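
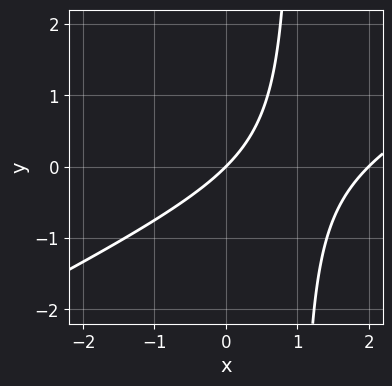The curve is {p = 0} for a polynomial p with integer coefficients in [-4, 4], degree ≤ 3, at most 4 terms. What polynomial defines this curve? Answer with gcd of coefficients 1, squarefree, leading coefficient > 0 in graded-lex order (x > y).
The degree is 2 — no degree-1 curve has this shape.
From the axis intercepts and sections: among the integer gridlines, it crosses the x-axis at x ∈ {0, 2}; one y-axis crossing is at y = 0.
Matching integer coefficients to the picture gives p.

x^2 - 2*x*y - 2*x + 2*y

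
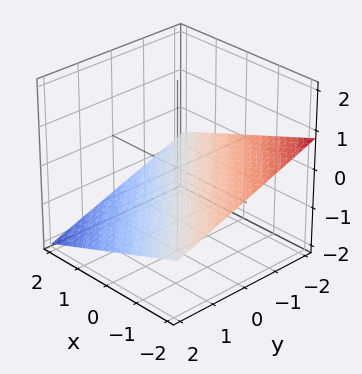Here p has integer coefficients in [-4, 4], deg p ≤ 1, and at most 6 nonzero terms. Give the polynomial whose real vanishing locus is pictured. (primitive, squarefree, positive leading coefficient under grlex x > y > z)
x + y + 3*z + 2

deg p = 1. The surface is flat (a plane).
Observable constraints: one y-axis crossing is at y = -2; it meets the x-axis at x = -2 (among the integer gridlines).
The integer polynomial consistent with all of this is the stated p.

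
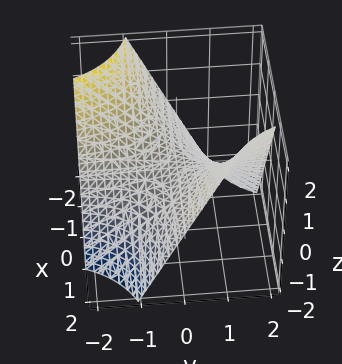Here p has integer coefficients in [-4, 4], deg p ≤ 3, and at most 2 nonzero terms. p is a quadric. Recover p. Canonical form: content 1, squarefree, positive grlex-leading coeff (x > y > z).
x*y - z

(a) The degree is 2 — a saddle surface; a quadric.
(b) Observable constraints: every point of the y-axis in the box is on the surface; the visible x-axis segment lies entirely on the surface.
(c) Assembling these constraints gives the stated polynomial.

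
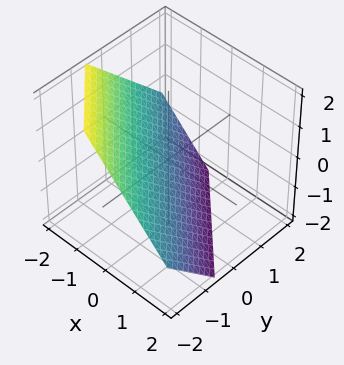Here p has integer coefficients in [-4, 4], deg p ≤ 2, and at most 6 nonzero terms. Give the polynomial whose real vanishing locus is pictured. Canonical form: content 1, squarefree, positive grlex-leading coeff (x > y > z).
3*x + 3*y + 3*z + 2

Degree: the surface is flat (a plane), so deg p = 1.
The integer polynomial consistent with all of this is the stated p.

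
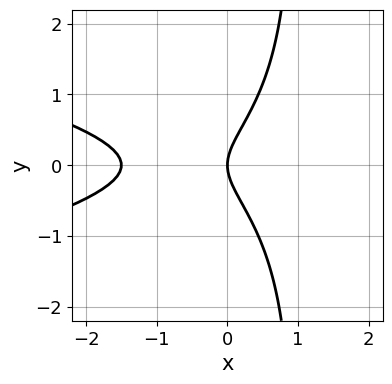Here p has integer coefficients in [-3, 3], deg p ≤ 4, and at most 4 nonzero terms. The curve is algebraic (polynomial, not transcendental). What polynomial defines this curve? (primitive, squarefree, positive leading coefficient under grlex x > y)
3*x*y^2 + 2*x^2 - 3*y^2 + 3*x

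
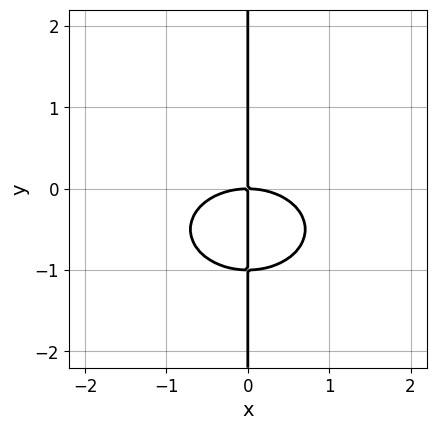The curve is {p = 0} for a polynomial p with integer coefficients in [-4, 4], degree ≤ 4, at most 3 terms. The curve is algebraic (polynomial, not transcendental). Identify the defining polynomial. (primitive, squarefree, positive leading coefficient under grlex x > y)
(a) deg p = 3. The shape is more complex than any degree-2 curve.
(b) Against the integer gridlines: the visible y-axis segment lies entirely on the curve; it crosses the x-axis at the gridline x = 0.
(c) Assembling these constraints gives the stated polynomial.

x^3 + 2*x*y^2 + 2*x*y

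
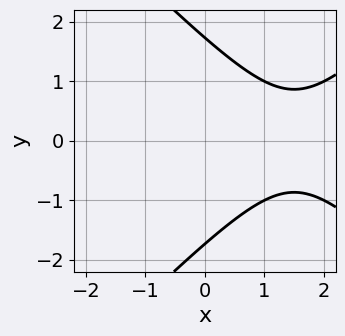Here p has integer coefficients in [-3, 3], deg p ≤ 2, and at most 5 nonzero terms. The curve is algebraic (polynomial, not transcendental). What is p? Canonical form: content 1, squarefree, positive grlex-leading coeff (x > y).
1. Degree: a generic line meets the curve in up to 2 points, so deg p = 2.
2. Symmetries: it's symmetric under y → −y, forcing even powers of y.
3. From the axis intercepts and sections: no x-intercept at any integer in the box.
4. Solving for integer coefficients yields p as stated.

x^2 - y^2 - 3*x + 3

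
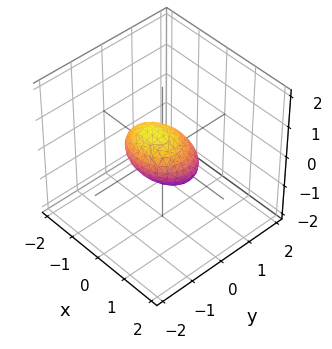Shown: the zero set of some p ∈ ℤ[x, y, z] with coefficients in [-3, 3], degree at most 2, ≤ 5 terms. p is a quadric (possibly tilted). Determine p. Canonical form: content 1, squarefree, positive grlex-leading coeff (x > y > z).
2*x^2 + 3*y^2 + 2*y*z + 3*z^2 - 2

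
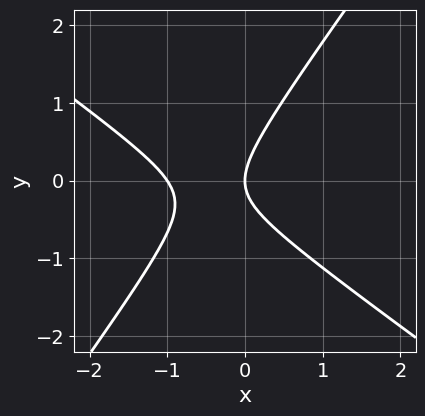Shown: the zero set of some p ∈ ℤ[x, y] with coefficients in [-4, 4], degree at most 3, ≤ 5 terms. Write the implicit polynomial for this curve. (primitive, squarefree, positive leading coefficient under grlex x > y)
3*x^2 + 2*x*y - 3*y^2 + 3*x

First, degree: a generic line meets the curve in up to 2 points, so deg p = 2.
Then, from the axis intercepts and sections: among the integer gridlines, it crosses the x-axis at x ∈ {-1, 0}; it crosses the y-axis at the gridline y = 0.
Finally, matching integer coefficients to the picture gives p.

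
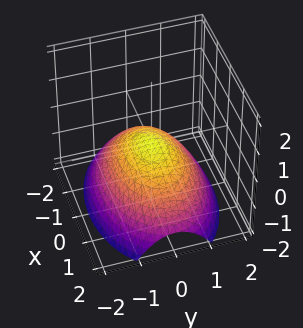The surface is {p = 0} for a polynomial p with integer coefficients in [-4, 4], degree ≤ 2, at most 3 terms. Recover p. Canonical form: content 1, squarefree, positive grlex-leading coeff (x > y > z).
x^2 + 2*y^2 + 3*z

1. Degree: a paraboloid; a quadric, so deg p = 2.
2. Symmetries: it's symmetric under y → −y, forcing even powers of y; it's symmetric under x → −x, forcing even powers of x.
3. Against the integer gridlines: it crosses the y-axis at the gridline y = 0; it meets the x-axis at x = 0 (among the integer gridlines); one z-axis crossing is at z = 0.
4. Together with the visible shape, these determine p as stated.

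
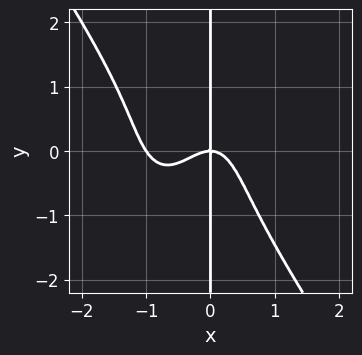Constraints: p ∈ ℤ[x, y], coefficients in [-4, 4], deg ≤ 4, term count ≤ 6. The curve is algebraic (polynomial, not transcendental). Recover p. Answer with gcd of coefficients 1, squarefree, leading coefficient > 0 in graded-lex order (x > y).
1. Degree: no degree-3 curve has this shape, so deg p = 4.
2. Reading off the gridlines: the x-axis gridline crossings are at x ∈ {-1, 0}; the visible y-axis segment lies entirely on the curve.
3. Solving for integer coefficients yields p as stated.

3*x^4 + x*y^3 + 3*x^3 + 2*x*y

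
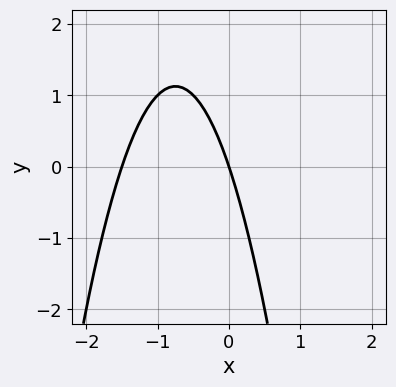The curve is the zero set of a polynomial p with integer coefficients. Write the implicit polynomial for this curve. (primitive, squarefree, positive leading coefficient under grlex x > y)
2*x^2 + 3*x + y

(a) The degree is 2 — no degree-1 curve has this shape.
(b) From the visible intercepts: it crosses the y-axis at the gridline y = 0; it meets the x-axis at x = 0 (among the integer gridlines).
(c) Fitting integer coefficients to these (and the overall shape) gives p.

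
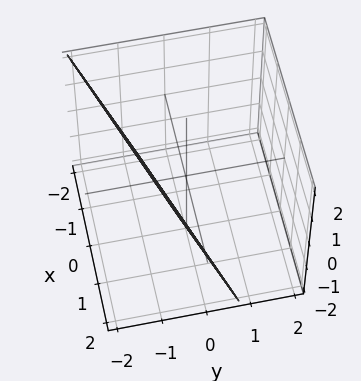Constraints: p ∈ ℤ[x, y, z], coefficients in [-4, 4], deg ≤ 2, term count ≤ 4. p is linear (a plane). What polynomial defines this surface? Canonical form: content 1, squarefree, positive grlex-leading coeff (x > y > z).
deg p = 1. The surface is flat (a plane).
From the axis intercepts and sections: it crosses the x-axis at the gridline x = 2; it crosses the z-axis at the gridline z = -2.
Putting this together gives p.

x - 3*y - z - 2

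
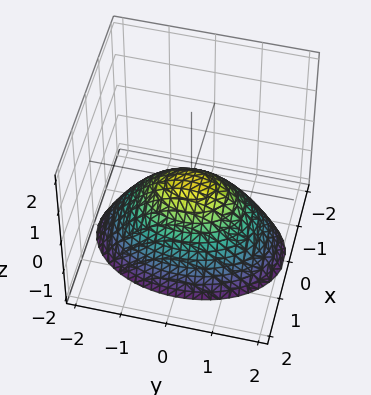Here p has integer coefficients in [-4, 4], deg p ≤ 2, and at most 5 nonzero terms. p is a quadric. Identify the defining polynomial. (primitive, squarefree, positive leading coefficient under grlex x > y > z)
2*x^2 + y^2 + 2*z

The degree is 2 — a single bowl opening along one axis; a quadric.
Symmetries: the x ↦ −x reflection is a symmetry, so x appears only in even powers; mirror symmetry y ↦ −y ⇒ only even powers of y.
Checking where it meets the axes: it meets the y-axis at y = 0 (among the integer gridlines); it crosses the x-axis at the gridline x = 0.
Putting this together gives p.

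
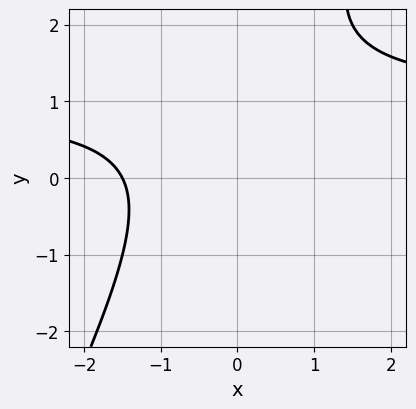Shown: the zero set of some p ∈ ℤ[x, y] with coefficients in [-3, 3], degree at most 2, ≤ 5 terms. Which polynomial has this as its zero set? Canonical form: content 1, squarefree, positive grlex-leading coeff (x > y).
2*x*y - y^2 - 2*x + 2*y - 3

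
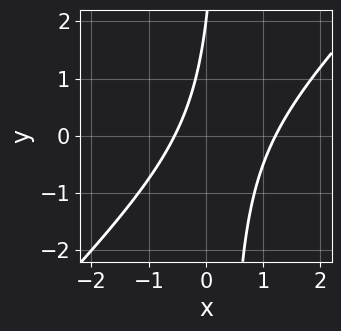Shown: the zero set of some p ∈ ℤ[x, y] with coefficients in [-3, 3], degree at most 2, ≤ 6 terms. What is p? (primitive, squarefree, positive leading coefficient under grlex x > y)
3*x^2 - 3*x*y - 2*x + y - 2

1. deg p = 2. A generic line meets the curve in up to 2 points.
2. Against the integer gridlines: it crosses the y-axis at the gridline y = 2.
3. Matching integer coefficients to the picture gives p.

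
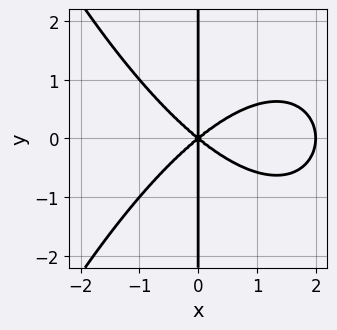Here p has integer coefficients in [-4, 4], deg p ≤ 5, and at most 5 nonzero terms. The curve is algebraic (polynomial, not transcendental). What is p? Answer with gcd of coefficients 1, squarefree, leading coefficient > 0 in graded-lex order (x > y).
x^4 - 2*x^3 + 3*x*y^2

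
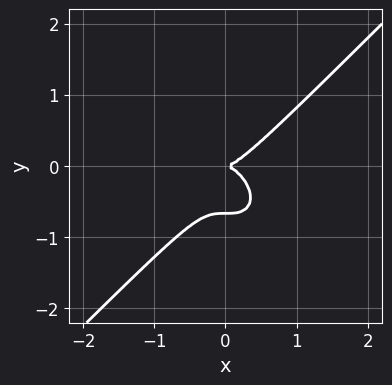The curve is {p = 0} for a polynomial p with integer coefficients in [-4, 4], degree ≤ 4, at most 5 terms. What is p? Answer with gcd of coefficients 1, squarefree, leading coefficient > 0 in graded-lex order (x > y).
1. Degree: a generic line meets the curve in up to 3 points, so deg p = 3.
2. Reading off the gridlines: one x-axis crossing is at x = 0; it meets the y-axis at y = 0 (among the integer gridlines).
3. Assembling these constraints gives the stated polynomial.

3*x^3 - 3*y^3 - 2*y^2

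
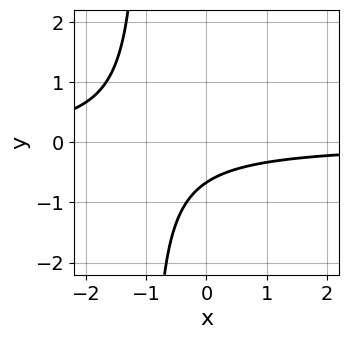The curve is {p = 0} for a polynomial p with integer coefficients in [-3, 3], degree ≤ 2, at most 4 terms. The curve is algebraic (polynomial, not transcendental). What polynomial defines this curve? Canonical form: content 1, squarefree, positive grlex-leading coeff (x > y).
3*x*y + 3*y + 2

The degree is 2 — the shape is more complex than any degree-1 curve.
Reading off the gridlines: the curve avoids every integer x-axis point in the box.
These observations pin down the coefficients.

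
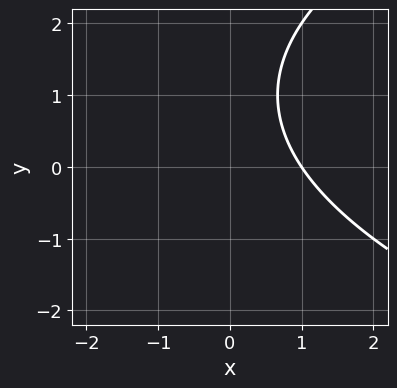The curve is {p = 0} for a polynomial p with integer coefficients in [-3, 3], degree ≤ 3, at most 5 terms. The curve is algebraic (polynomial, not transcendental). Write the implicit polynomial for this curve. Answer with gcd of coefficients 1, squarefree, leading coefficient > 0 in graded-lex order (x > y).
deg p = 2.
From the axis intercepts and sections: no y-intercept at any integer in the box; one x-axis crossing is at x = 1.
The integer polynomial consistent with all of this is the stated p.

y^2 - 3*x - 2*y + 3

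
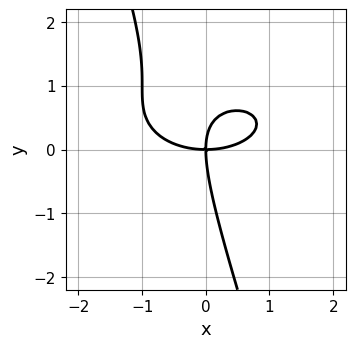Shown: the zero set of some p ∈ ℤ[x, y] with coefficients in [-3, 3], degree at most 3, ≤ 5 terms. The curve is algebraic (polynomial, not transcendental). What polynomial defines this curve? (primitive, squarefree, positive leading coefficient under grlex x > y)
(a) deg p = 3. A generic line meets the curve in up to 3 points.
(b) Against the integer gridlines: one y-axis crossing is at y = 0; it meets the x-axis at x = 0 (among the integer gridlines).
(c) Assembling these constraints gives the stated polynomial.

x^3 + 3*x*y^2 + y^3 - 3*x*y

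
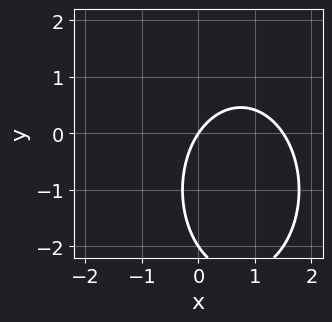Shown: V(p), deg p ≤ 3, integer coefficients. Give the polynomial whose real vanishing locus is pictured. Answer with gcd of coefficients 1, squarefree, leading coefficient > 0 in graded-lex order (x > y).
2*x^2 + y^2 - 3*x + 2*y

The degree is 2 — a generic line meets the curve in up to 2 points.
Observable constraints: among the integer gridlines, it crosses the y-axis at y ∈ {-2, 0}; one x-axis crossing is at x = 0.
Together with the visible shape, these determine p as stated.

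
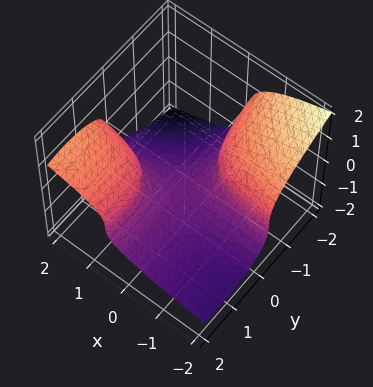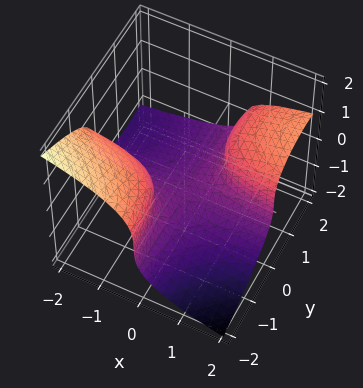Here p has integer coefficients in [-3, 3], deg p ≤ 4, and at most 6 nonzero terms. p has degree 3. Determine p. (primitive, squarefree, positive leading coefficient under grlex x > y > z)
x*y^2 + 3*z^3 - 3*x*y + 1

First, deg p = 3. A generic line meets the surface in up to 3 points.
Then, observable constraints: no x-intercept at any integer in the box; it misses every integer gridline on the y-axis.
Finally, matching integer coefficients to the picture gives p.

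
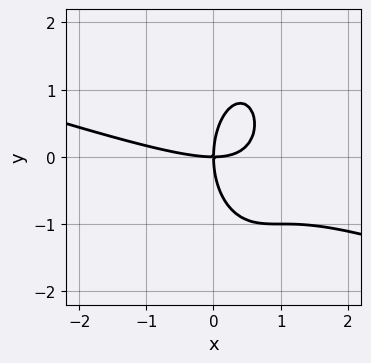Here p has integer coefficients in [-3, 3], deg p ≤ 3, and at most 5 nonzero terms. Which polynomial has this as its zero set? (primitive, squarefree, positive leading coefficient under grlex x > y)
x^3 + 3*x^2*y + y^3 - 3*x*y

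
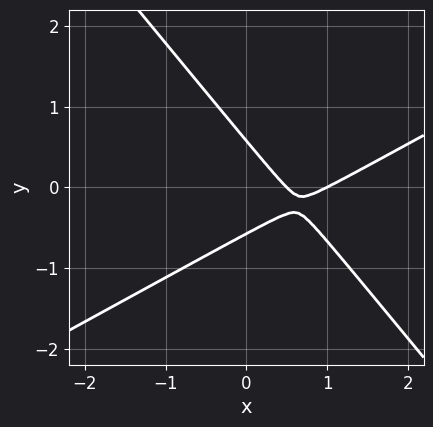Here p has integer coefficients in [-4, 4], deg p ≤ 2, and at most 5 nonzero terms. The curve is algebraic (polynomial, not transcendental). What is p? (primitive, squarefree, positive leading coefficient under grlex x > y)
First, the degree is 2 — a generic line meets the curve in up to 2 points.
Then, from the visible intercepts: one x-axis crossing is at x = 1.
Finally, fitting integer coefficients to these (and the overall shape) gives p.

2*x^2 - 2*x*y - 3*y^2 - 3*x + 1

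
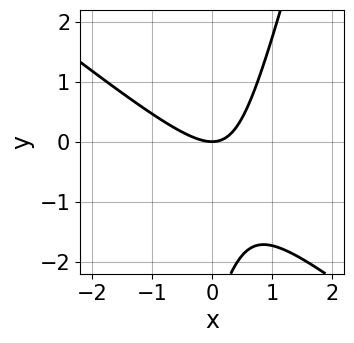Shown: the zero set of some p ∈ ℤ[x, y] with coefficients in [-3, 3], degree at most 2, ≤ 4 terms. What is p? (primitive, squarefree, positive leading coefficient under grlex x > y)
First, deg p = 2. The shape is more complex than any degree-1 curve.
Then, observable constraints: it meets the x-axis at x = 0 (among the integer gridlines); it crosses the y-axis at the gridline y = 0.
Finally, these observations pin down the coefficients.

3*x^2 + 3*x*y - y^2 - 3*y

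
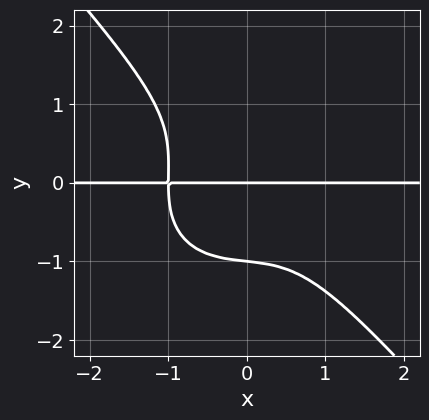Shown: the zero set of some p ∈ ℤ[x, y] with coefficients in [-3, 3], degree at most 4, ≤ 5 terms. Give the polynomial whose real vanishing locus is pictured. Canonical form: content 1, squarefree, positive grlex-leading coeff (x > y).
First, deg p = 4.
Then, from the axis intercepts and sections: the y-axis gridline crossings are at y ∈ {-1, 0}; every point of the x-axis in the box is on the curve.
Finally, fitting integer coefficients to these (and the overall shape) gives p.

3*x^3*y + x*y^3 + 3*y^4 + 3*y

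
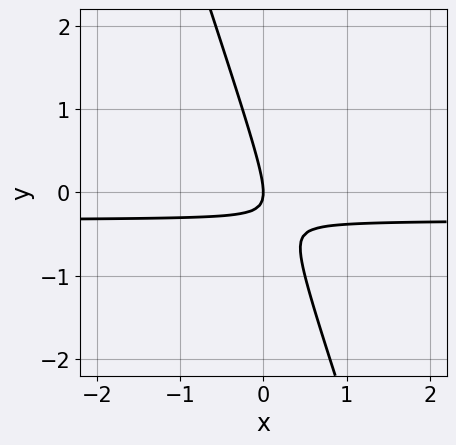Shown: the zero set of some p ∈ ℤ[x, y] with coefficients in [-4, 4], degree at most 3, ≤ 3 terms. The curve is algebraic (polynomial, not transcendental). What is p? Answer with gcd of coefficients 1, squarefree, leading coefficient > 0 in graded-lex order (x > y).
1. Degree: a generic line meets the curve in up to 2 points, so deg p = 2.
2. From the axis intercepts and sections: it crosses the y-axis at the gridline y = 0; it crosses the x-axis at the gridline x = 0.
3. Putting this together gives p.

3*x*y + y^2 + x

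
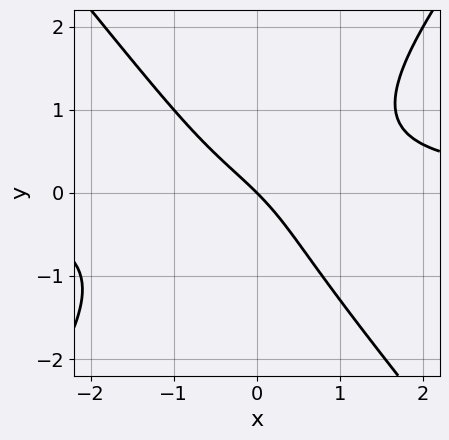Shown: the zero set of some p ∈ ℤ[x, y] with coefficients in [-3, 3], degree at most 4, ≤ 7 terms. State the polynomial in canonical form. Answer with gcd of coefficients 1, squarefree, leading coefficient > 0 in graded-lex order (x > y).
3*x^2*y - 2*y^3 + x*y - 3*x - 3*y

deg p = 3.
From the visible intercepts: it crosses the y-axis at the gridline y = 0; it crosses the x-axis at the gridline x = 0.
Together with the visible shape, these determine p as stated.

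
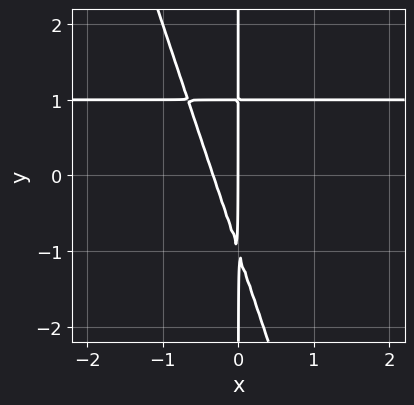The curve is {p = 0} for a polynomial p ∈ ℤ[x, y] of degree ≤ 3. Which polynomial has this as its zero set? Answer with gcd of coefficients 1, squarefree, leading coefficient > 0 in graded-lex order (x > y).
3*x^2*y + x*y^2 - 3*x^2 - x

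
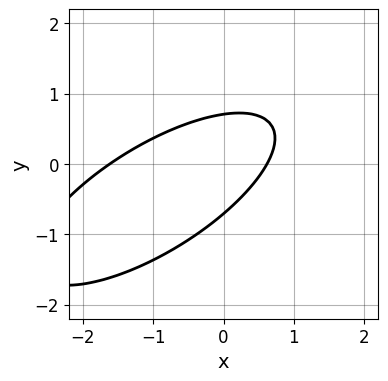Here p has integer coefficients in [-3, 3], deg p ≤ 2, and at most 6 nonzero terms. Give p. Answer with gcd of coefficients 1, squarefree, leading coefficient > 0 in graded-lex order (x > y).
First, degree: the shape is more complex than any degree-1 curve, so deg p = 2.
Finally, solving for integer coefficients yields p as stated.

x^2 - 2*x*y + 2*y^2 + x - 1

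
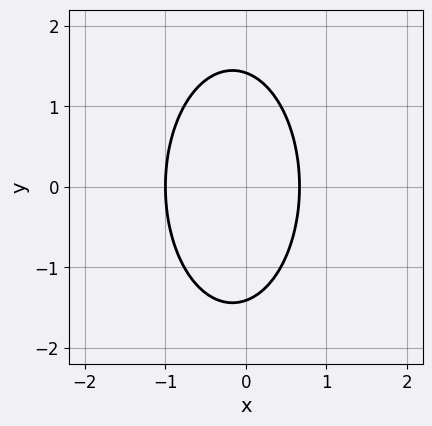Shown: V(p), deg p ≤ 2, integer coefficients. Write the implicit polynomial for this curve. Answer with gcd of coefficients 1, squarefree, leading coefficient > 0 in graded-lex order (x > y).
3*x^2 + y^2 + x - 2

The degree is 2 — the shape is more complex than any degree-1 curve.
Symmetries: it's symmetric under y → −y, forcing even powers of y.
From the visible intercepts: it meets the x-axis at x = -1 (among the integer gridlines).
Assembling these constraints gives the stated polynomial.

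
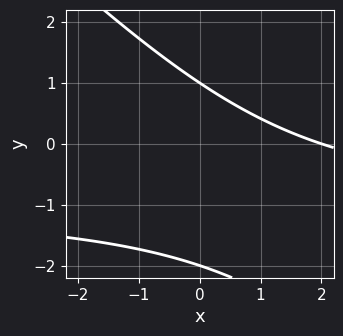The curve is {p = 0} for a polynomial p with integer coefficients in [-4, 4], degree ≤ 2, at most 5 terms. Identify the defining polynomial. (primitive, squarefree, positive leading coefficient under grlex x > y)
x*y + y^2 + x + y - 2

The degree is 2 — no degree-1 curve has this shape.
From the axis intercepts and sections: it meets the x-axis at x = 2 (among the integer gridlines); among the integer gridlines, it crosses the y-axis at y ∈ {-2, 1}.
The integer polynomial consistent with all of this is the stated p.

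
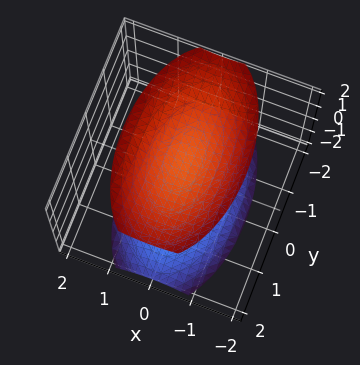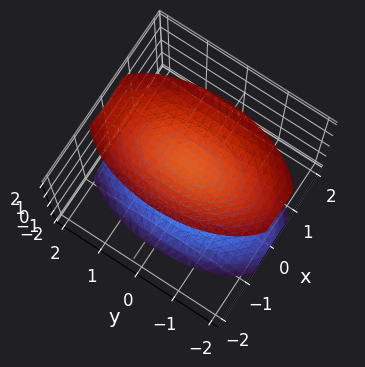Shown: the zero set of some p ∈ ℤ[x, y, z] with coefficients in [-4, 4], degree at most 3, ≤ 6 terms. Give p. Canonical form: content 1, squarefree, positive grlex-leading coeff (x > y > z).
3*x^2 + y^2 - 2*z^2 + 3

First, the picture has 2 separate pieces. Treating them together as one polynomial.
Then, deg p = 2. Two sheets facing apart; a quadric.
Next, symmetries: it's symmetric under z → −z, forcing even powers of z; it's symmetric under x → −x, forcing even powers of x; the y ↦ −y reflection is a symmetry, so y appears only in even powers.
Then, from the axis intercepts and sections: no x-intercept at any integer in the box; the surface avoids every integer y-axis point in the box.
Finally, matching integer coefficients to the picture gives p.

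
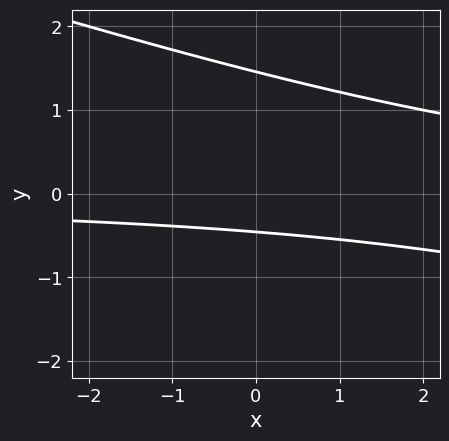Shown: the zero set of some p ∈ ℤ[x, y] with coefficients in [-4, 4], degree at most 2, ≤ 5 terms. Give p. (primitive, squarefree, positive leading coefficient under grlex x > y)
x*y + 3*y^2 - 3*y - 2

1. Degree: no degree-1 curve has this shape, so deg p = 2.
2. Observable constraints: no x-intercept at any integer in the box.
3. Matching integer coefficients to the picture gives p.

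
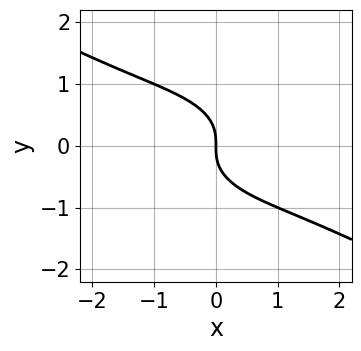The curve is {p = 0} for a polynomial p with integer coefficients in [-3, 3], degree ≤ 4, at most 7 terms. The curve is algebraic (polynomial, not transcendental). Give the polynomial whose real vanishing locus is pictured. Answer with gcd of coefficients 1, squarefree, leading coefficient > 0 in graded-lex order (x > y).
(a) Degree: no degree-2 curve has this shape, so deg p = 3.
(b) Reading off the gridlines: it crosses the y-axis at the gridline y = 0; it meets the x-axis at x = 0 (among the integer gridlines).
(c) Assembling these constraints gives the stated polynomial.

x^3 + 2*x^2*y + 2*x*y^2 + 3*y^3 + 2*x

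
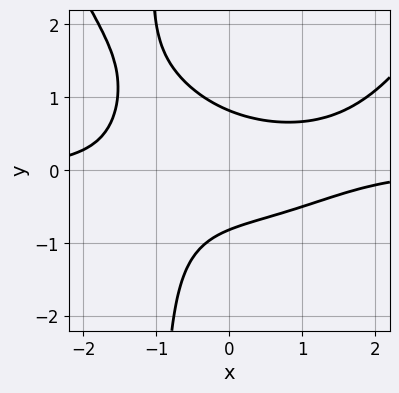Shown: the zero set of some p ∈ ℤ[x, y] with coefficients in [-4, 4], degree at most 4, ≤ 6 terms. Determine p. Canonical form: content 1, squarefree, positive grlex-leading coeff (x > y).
x^3*y - 3*x*y^2 - 3*y^2 + 2

1. deg p = 4. No degree-3 curve has this shape.
2. Reading off the gridlines: it misses every integer gridline on the x-axis.
3. The integer polynomial consistent with all of this is the stated p.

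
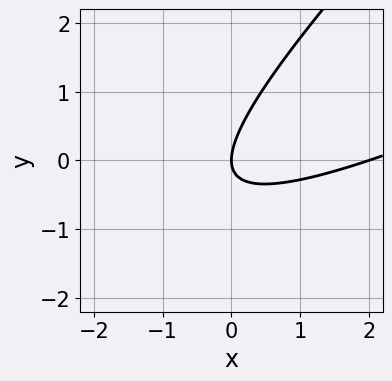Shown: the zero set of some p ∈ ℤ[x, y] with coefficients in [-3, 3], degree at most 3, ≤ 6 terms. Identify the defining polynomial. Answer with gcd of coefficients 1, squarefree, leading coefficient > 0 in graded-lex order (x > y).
x^2 - 3*x*y + 2*y^2 - 2*x

The degree is 2 — no degree-1 curve has this shape.
Observable constraints: the x-axis gridline crossings are at x ∈ {0, 2}; it crosses the y-axis at the gridline y = 0.
Fitting integer coefficients to these (and the overall shape) gives p.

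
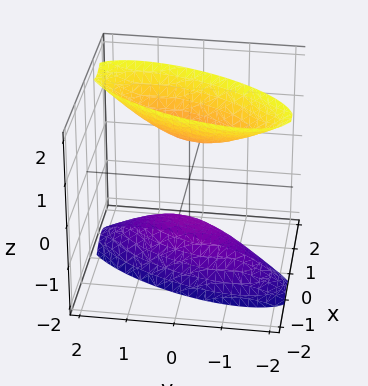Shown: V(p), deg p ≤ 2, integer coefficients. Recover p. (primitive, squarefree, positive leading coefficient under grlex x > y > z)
3*x^2 - 2*x*y + y^2 - z^2 + 1

(a) There are 2 components.
(b) The degree is 2 — no degree-1 surface has this shape.
(c) Against the integer gridlines: it misses every integer gridline on the x-axis; among the integer gridlines, it crosses the z-axis at z ∈ {-1, 1}; it misses every integer gridline on the y-axis.
(d) Solving for integer coefficients yields p as stated.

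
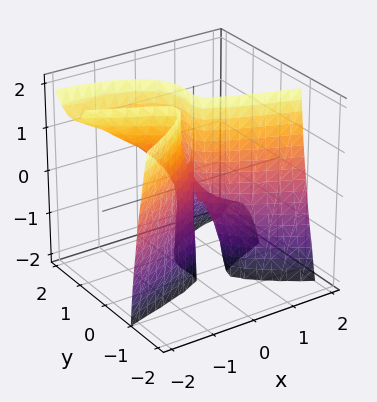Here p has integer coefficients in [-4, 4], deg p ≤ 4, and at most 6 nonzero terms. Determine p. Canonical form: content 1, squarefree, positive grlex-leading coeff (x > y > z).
Degree: the shape is more complex than any degree-2 surface, so deg p = 3.
From the axis intercepts and sections: one y-axis crossing is at y = 0; every point of the z-axis in the box is on the surface; it meets the x-axis at x = 0 (among the integer gridlines).
Solving for integer coefficients yields p as stated.

2*x*y*z + 3*y^3 + 2*x^2 + x*z - 2*y^2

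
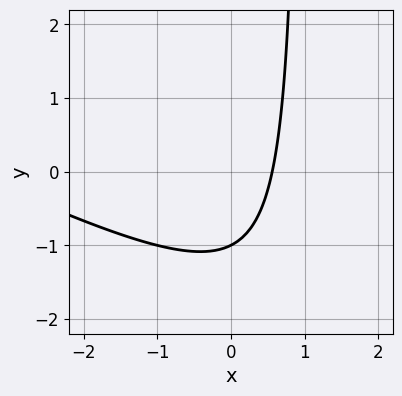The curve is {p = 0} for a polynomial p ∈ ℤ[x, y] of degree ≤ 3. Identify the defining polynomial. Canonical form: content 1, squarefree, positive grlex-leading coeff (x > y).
(a) deg p = 2.
(b) Against the integer gridlines: it crosses the y-axis at the gridline y = -1.
(c) Fitting integer coefficients to these (and the overall shape) gives p.

x^2 + 2*x*y + 3*x - 2*y - 2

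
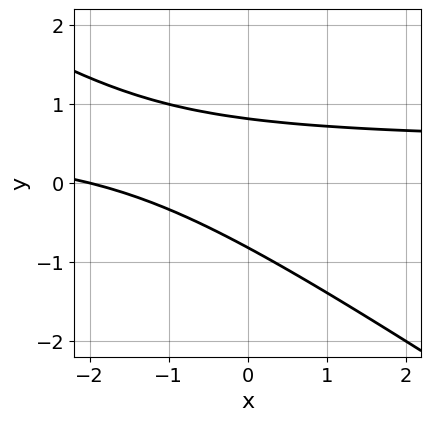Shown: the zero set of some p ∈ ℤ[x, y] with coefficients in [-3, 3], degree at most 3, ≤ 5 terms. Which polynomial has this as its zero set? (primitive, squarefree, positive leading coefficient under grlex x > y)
First, deg p = 2. The shape is more complex than any degree-1 curve.
Next, checking where it meets the axes: it crosses the x-axis at the gridline x = -2.
Finally, solving for integer coefficients yields p as stated.

2*x*y + 3*y^2 - x - 2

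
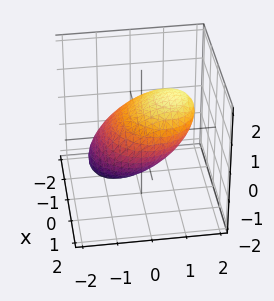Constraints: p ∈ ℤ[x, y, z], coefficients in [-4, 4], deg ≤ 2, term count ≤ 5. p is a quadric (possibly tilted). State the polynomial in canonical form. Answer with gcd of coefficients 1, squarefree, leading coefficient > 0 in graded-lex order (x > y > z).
2*x^2 + 2*y^2 - 3*y*z + 3*z^2 - 3

First, deg p = 2. A generic line meets the surface in up to 2 points.
Next, observable constraints: the z-axis gridline crossings are at z ∈ {-1, 1}.
Finally, assembling these constraints gives the stated polynomial.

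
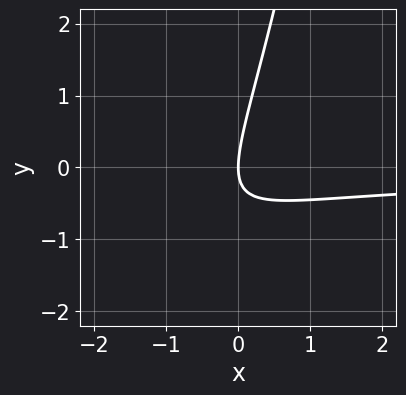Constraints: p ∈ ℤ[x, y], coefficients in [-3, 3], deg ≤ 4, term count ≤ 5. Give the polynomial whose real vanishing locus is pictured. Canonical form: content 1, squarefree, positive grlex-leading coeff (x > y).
x^2*y + 3*x*y - y^2 + 2*x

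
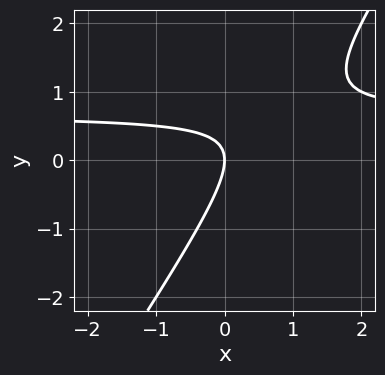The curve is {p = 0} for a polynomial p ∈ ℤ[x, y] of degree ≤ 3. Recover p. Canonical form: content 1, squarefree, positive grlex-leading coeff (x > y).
3*x*y - 2*y^2 - 2*x

deg p = 2. A generic line meets the curve in up to 2 points.
Against the integer gridlines: it crosses the y-axis at the gridline y = 0; it meets the x-axis at x = 0 (among the integer gridlines).
These observations pin down the coefficients.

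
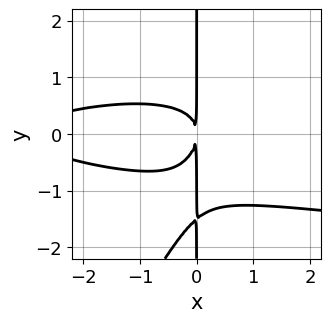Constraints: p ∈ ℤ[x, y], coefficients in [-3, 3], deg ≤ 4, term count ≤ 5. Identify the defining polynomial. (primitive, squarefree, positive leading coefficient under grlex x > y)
3*x^2*y^2 - 2*x*y^3 - x^3 - 3*x*y^2 - 3*x^2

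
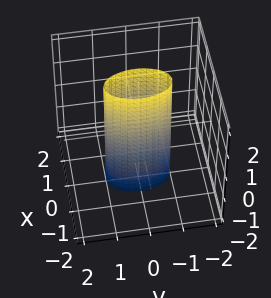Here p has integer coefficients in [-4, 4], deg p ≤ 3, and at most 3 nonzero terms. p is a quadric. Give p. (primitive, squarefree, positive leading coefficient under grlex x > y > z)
(a) The degree is 2 — a cylinder; a quadric.
(b) Symmetries: the y ↦ −y reflection is a symmetry, so y appears only in even powers; mirror symmetry x ↦ −x ⇒ only even powers of x; mirror symmetry z ↦ −z ⇒ only even powers of z.
(c) Reading off the gridlines: no z-intercept at any integer in the box; among the integer gridlines, it crosses the y-axis at y ∈ {-1, 1}.
(d) Assembling these constraints gives the stated polynomial.

3*x^2 + y^2 - 1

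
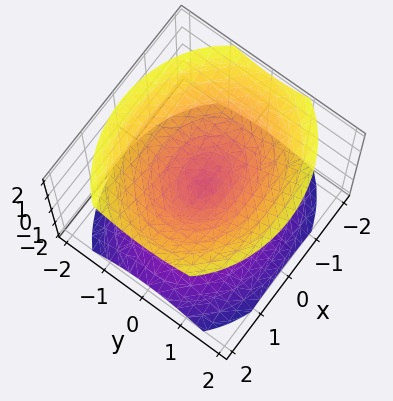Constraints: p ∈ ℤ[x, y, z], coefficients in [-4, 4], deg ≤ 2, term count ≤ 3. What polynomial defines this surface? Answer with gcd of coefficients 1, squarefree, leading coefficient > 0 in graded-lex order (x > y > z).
2*x^2 + 3*y^2 - 3*z^2

(a) There are 2 components. They look like related sheets of one shape, so recover p as a whole.
(b) The degree is 2 — a double cone through the origin; a quadric.
(c) Symmetries: mirror symmetry y ↦ −y ⇒ only even powers of y; it's symmetric under x → −x, forcing even powers of x; mirror symmetry z ↦ −z ⇒ only even powers of z.
(d) From the visible intercepts: one x-axis crossing is at x = 0; one z-axis crossing is at z = 0.
(e) Putting this together gives p.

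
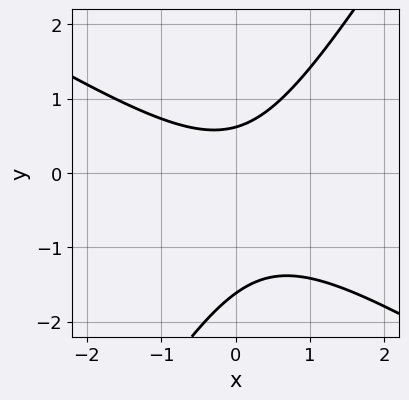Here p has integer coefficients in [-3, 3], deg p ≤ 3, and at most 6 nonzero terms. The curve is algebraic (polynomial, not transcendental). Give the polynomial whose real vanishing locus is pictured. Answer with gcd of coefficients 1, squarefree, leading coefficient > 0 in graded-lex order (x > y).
(a) The degree is 2 — no degree-1 curve has this shape.
(b) From the visible intercepts: the curve avoids every integer x-axis point in the box.
(c) The integer polynomial consistent with all of this is the stated p.

x^2 + x*y - y^2 - y + 1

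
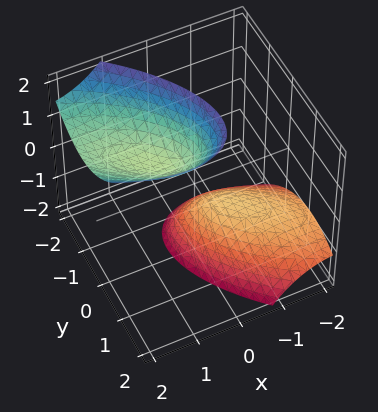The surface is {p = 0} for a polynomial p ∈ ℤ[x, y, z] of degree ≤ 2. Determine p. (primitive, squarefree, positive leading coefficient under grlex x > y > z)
1. There are 2 components.
2. The degree is 2 — a generic line meets the surface in up to 2 points.
3. Against the integer gridlines: the z-axis gridline crossings are at z ∈ {-1, 1}; no x-intercept at any integer in the box.
4. The integer polynomial consistent with all of this is the stated p.

2*x^2 + 3*x*y - 3*x*z + 3*y^2 - z^2 + 1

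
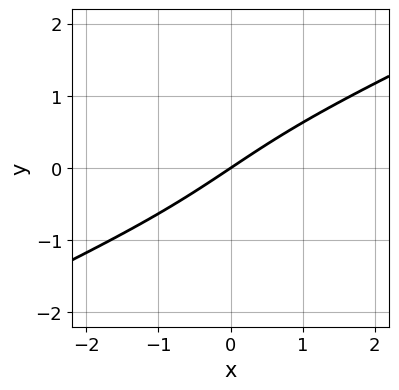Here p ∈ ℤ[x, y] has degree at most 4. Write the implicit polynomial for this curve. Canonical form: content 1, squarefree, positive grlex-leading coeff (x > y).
(a) Degree: the shape is more complex than any degree-2 curve, so deg p = 3.
(b) Against the integer gridlines: one x-axis crossing is at x = 0; one y-axis crossing is at y = 0.
(c) Fitting integer coefficients to these (and the overall shape) gives p.

x*y^2 - 2*y^3 + 2*x - 3*y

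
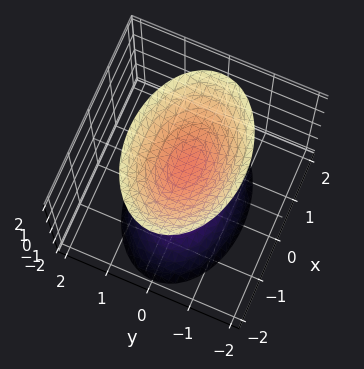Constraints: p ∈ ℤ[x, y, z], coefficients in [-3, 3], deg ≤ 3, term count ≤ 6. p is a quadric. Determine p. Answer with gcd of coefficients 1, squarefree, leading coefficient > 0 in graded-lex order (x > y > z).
I count 2 distinct pieces. They look like related sheets of one shape, so recover p as a whole.
The degree is 2 — two separate bowl-shaped sheets opening away from each other; a quadric.
Symmetries: it's symmetric under z → −z, forcing even powers of z; mirror symmetry y ↦ −y ⇒ only even powers of y; mirror symmetry x ↦ −x ⇒ only even powers of x.
Reading off the gridlines: the surface avoids every integer y-axis point in the box; no x-intercept at any integer in the box; among the integer gridlines, it crosses the z-axis at z ∈ {-1, 1}.
Assembling these constraints gives the stated polynomial.

x^2 + 2*y^2 - z^2 + 1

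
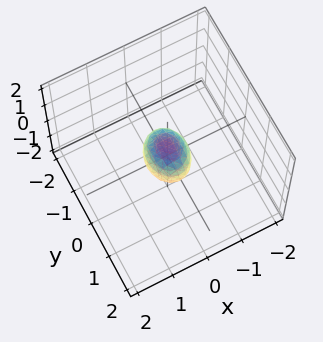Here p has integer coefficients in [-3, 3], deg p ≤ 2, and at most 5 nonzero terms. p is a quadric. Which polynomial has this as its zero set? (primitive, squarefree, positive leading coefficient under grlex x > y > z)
1. Degree: bounded and convex; a quadric, so deg p = 2.
2. Symmetries: mirror symmetry z ↦ −z ⇒ only even powers of z; the x ↦ −x reflection is a symmetry, so x appears only in even powers; it's symmetric under y → −y, forcing even powers of y.
3. Matching integer coefficients to the picture gives p.

3*x^2 + 2*y^2 + 2*z^2 - 1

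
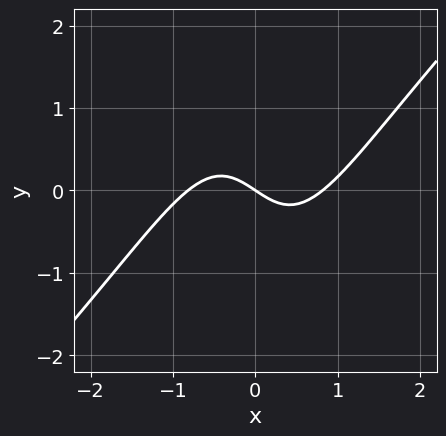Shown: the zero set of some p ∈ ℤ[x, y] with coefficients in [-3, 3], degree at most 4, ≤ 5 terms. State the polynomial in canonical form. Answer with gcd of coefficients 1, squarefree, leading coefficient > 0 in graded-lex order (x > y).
3*x^3 - 3*x^2*y - 2*x - 3*y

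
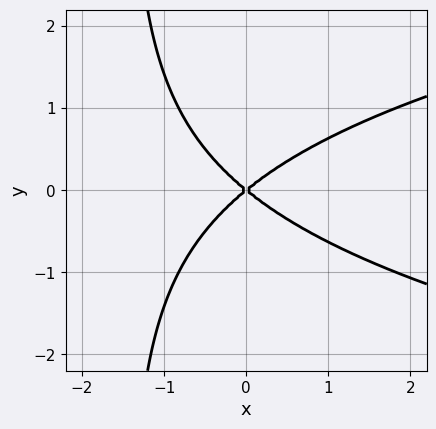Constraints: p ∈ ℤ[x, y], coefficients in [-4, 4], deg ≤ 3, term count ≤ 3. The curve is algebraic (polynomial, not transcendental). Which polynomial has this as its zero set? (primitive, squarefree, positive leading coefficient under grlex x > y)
2*x*y^2 - 2*x^2 + 3*y^2

First, the degree is 3 — the shape is more complex than any degree-2 curve.
Next, symmetries: the y ↦ −y reflection is a symmetry, so y appears only in even powers.
Then, from the axis intercepts and sections: it meets the x-axis at x = 0 (among the integer gridlines); it crosses the y-axis at the gridline y = 0.
Finally, assembling these constraints gives the stated polynomial.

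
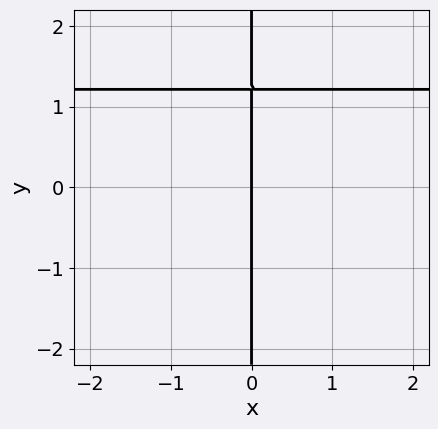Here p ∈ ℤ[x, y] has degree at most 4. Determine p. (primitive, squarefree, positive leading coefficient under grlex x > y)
First, the degree is 4 — a generic line meets the curve in up to 4 points.
Next, reading off the gridlines: one x-axis crossing is at x = 0; every point of the y-axis in the box is on the curve.
Finally, fitting integer coefficients to these (and the overall shape) gives p.

x*y^3 + x*y - 3*x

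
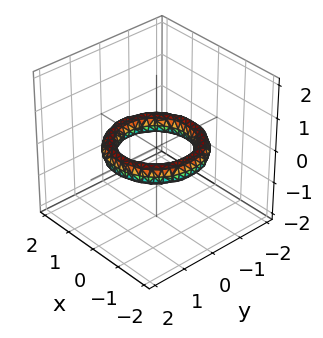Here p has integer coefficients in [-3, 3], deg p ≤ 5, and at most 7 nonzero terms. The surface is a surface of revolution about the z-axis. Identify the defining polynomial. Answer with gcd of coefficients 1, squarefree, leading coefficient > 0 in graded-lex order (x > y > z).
1. deg p = 4. No degree-3 surface has this shape.
2. By symmetry, the surface is invariant under rotation about z: p = q(x² + y², z).
3. Observable constraints: a circular section at z = 0 has radius exactly 1; it misses every integer gridline on the z-axis; among the integer gridlines, it crosses the x-axis at x ∈ {-1, 1}.
4. The integer polynomial consistent with all of this is the stated p. Check: (0, 1, 0) on the y-axis lies on the surface, and p(0, 1, 0) = 0. ✓

x^4 + 2*x^2*y^2 + y^4 - 3*x^2 - 3*y^2 + 3*z^2 + 2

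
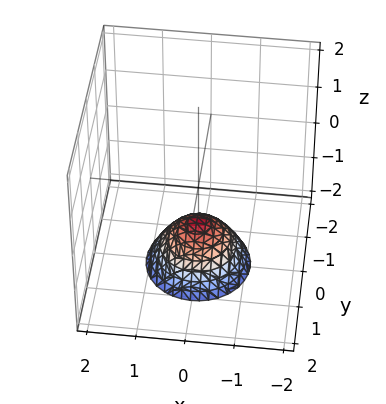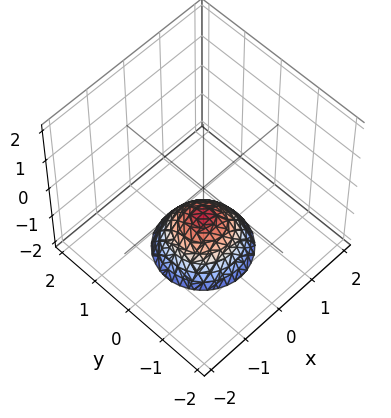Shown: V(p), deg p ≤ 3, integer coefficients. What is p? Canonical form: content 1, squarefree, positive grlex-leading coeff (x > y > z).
x^2 + y^2 + z + 1

(a) Degree: a generic line meets the surface in up to 2 points, so deg p = 2.
(b) By symmetry, the z-axis is an axis of rotation, so x and y enter only as x² + y².
(c) From the axis intercepts and sections: a circular section at z = -2 has radius exactly 1; no y-intercept at any integer in the box; it meets the z-axis at z = -1 (among the integer gridlines).
(d) These observations pin down the coefficients.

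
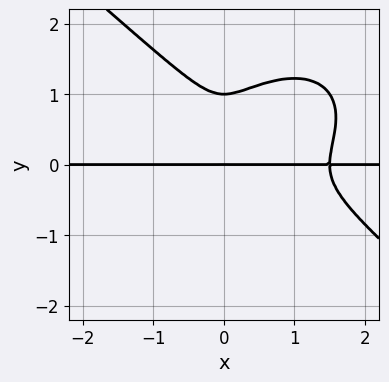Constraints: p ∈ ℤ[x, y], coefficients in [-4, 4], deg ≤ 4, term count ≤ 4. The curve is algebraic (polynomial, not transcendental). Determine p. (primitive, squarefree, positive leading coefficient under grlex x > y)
2*x^3*y + 3*y^4 - 3*x^2*y - 3*y^3

The degree is 4 — no degree-3 curve has this shape.
Checking where it meets the axes: the visible x-axis segment lies entirely on the curve; among the integer gridlines, it crosses the y-axis at y ∈ {0, 1}.
Solving for integer coefficients yields p as stated.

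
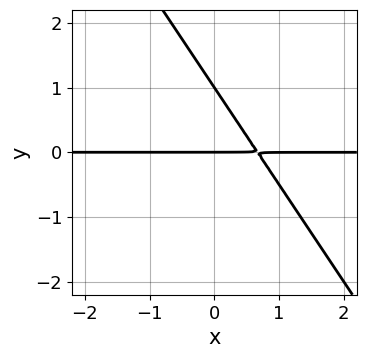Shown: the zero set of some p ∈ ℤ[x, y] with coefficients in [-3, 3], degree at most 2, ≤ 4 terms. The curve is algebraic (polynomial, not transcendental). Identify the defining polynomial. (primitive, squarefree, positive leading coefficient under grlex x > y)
3*x*y + 2*y^2 - 2*y

Degree: no degree-1 curve has this shape, so deg p = 2.
Observable constraints: every point of the x-axis in the box is on the curve; the y-axis gridline crossings are at y ∈ {0, 1}.
These observations pin down the coefficients.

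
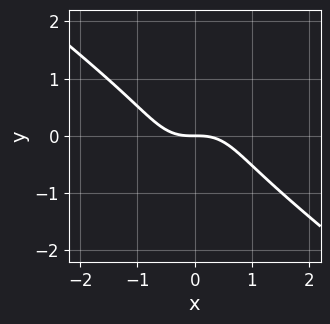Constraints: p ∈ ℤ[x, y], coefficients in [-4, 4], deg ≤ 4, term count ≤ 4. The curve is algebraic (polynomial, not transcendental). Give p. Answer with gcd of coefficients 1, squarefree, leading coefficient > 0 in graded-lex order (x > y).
First, degree: the shape is more complex than any degree-2 curve, so deg p = 3.
Next, observable constraints: it meets the x-axis at x = 0 (among the integer gridlines); it meets the y-axis at y = 0 (among the integer gridlines).
Finally, together with the visible shape, these determine p as stated.

3*x^3 + 2*x^2*y + 3*y^3 + 3*y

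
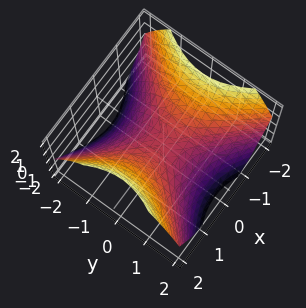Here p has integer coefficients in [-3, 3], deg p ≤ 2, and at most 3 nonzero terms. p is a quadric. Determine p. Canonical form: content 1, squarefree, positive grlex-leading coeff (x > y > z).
1. The degree is 2 — a hyperbolic paraboloid; a quadric.
2. Symmetries: it's symmetric under y → −y, forcing even powers of y; it's symmetric under x → −x, forcing even powers of x.
3. From the axis intercepts and sections: it meets the y-axis at y = 0 (among the integer gridlines); it meets the z-axis at z = 0 (among the integer gridlines).
4. These observations pin down the coefficients.

2*x^2 - 2*y^2 - 3*z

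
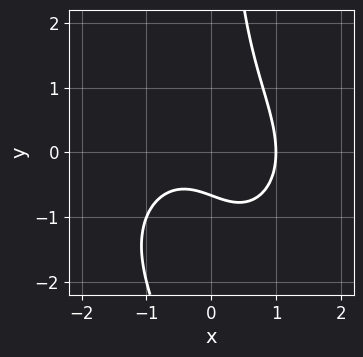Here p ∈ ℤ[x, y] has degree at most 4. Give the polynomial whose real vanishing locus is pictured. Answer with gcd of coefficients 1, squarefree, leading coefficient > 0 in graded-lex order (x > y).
2*x^3 + 2*x*y^2 + 3*x*y - 3*y - 2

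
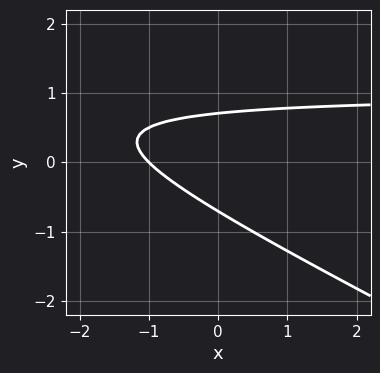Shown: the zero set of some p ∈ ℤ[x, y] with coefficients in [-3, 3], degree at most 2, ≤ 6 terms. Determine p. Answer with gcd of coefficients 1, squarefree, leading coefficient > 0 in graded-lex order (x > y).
First, deg p = 2. A generic line meets the curve in up to 2 points.
Then, observable constraints: it crosses the x-axis at the gridline x = -1.
Finally, putting this together gives p.

x*y + 2*y^2 - x - 1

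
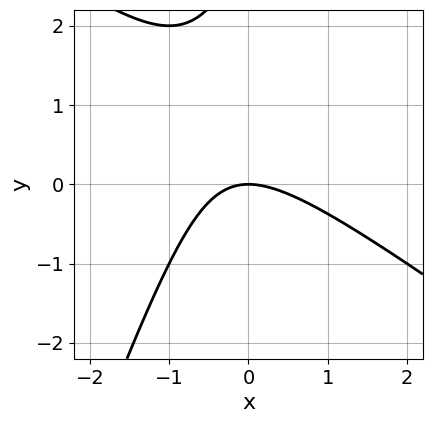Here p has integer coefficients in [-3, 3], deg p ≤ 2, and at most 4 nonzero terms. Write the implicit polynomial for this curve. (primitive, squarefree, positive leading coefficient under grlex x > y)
2*x^2 + 2*x*y - y^2 + 3*y

(a) Degree: no degree-1 curve has this shape, so deg p = 2.
(b) Observable constraints: one y-axis crossing is at y = 0; one x-axis crossing is at x = 0.
(c) Fitting integer coefficients to these (and the overall shape) gives p.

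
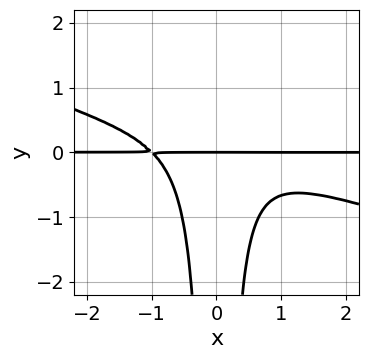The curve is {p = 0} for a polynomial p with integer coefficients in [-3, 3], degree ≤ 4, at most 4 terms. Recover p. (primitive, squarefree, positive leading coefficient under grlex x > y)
First, deg p = 4. The shape is more complex than any degree-3 curve.
Next, observable constraints: it meets the y-axis at y = 0 (among the integer gridlines); every point of the x-axis in the box is on the curve.
Finally, putting this together gives p.

x^3*y + 3*x^2*y^2 + y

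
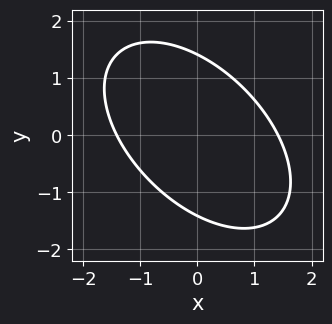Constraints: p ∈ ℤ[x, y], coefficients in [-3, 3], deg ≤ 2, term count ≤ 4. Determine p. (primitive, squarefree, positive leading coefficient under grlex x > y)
(a) deg p = 2. A generic line meets the curve in up to 2 points.
(b) Matching integer coefficients to the picture gives p.

x^2 + x*y + y^2 - 2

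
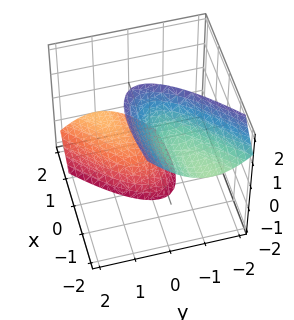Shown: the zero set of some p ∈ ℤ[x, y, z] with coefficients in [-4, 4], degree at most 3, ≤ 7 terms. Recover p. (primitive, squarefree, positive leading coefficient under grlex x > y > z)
x^2 - 3*x*y + 2*x*z + 3*y^2 - z^2 + 3

First, the picture has 2 separate pieces. They look like related sheets of one shape, so recover p as a whole.
Then, degree: the shape is more complex than any degree-1 surface, so deg p = 2.
Then, reading off the gridlines: no x-intercept at any integer in the box; the surface avoids every integer y-axis point in the box.
Finally, fitting integer coefficients to these (and the overall shape) gives p.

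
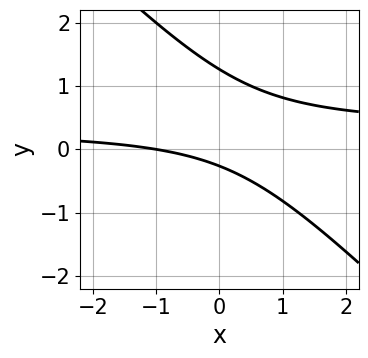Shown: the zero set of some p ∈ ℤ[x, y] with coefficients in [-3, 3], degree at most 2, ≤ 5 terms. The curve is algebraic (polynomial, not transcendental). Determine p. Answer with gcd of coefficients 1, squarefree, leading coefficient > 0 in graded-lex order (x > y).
1. deg p = 2.
2. Against the integer gridlines: one x-axis crossing is at x = -1.
3. Putting this together gives p.

3*x*y + 3*y^2 - x - 3*y - 1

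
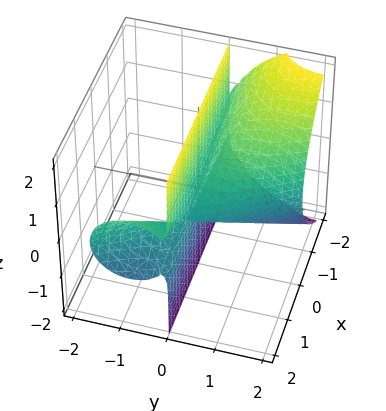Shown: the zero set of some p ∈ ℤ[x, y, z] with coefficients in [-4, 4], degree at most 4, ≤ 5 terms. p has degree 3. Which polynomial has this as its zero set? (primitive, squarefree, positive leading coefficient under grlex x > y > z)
3*x*y^2 + 2*y^3 + 2*y*z^2 - 3*y^2

1. Degree: a generic line meets the surface in up to 3 points, so deg p = 3.
2. From the visible intercepts: the visible z-axis segment lies entirely on the surface; every point of the x-axis in the box is on the surface.
3. Solving for integer coefficients yields p as stated.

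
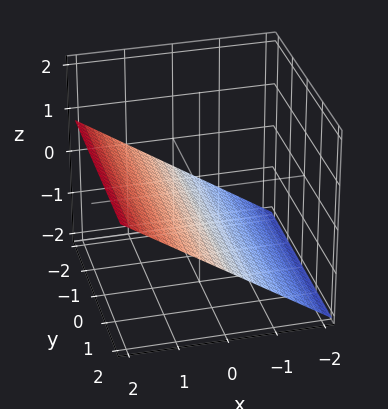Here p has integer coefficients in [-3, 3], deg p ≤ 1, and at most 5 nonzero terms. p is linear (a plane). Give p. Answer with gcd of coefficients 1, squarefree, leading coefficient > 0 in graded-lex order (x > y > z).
(a) deg p = 1. The surface is flat (a plane).
(b) From the visible intercepts: it misses every integer gridline on the y-axis; it meets the x-axis at x = 1 (among the integer gridlines).
(c) Assembling these constraints gives the stated polynomial.

2*x - 3*z - 2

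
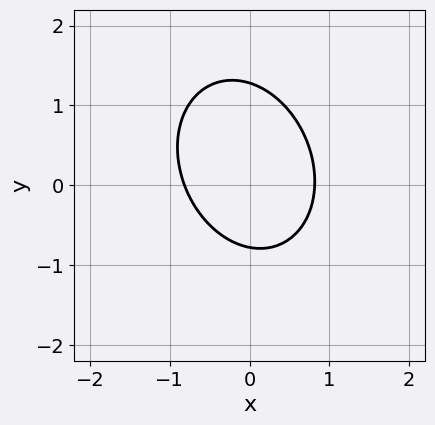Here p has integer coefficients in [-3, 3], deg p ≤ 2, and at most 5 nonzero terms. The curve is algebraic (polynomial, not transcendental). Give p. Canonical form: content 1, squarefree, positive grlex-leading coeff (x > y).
3*x^2 + x*y + 2*y^2 - y - 2

First, degree: the shape is more complex than any degree-1 curve, so deg p = 2.
Finally, putting this together gives p.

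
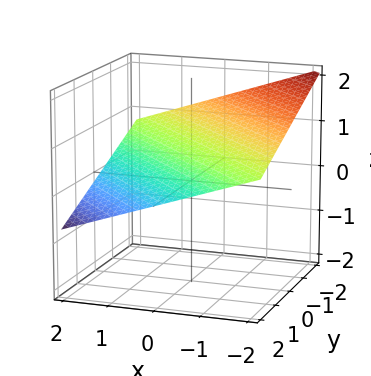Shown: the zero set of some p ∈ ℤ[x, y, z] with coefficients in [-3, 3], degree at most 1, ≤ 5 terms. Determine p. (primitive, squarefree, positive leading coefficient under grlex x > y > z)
x + y + 3*z - 2

(a) deg p = 1. Every cross-section is a straight line — this is a plane.
(b) Against the integer gridlines: it crosses the x-axis at the gridline x = 2; it crosses the y-axis at the gridline y = 2.
(c) Matching integer coefficients to the picture gives p.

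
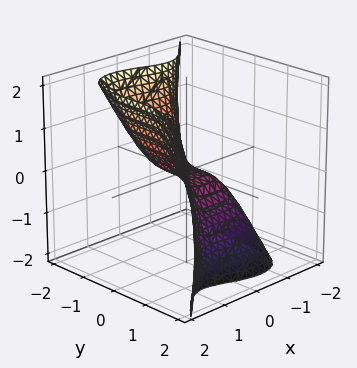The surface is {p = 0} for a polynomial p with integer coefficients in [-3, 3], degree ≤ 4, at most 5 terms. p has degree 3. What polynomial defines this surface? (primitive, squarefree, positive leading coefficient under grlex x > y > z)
3*x^3 - x*z^2 - 2*y^3 - 3*z

(a) The degree is 3 — no degree-2 surface has this shape.
(b) Reading off the gridlines: it crosses the x-axis at the gridline x = 0; it crosses the z-axis at the gridline z = 0; it meets the y-axis at y = 0 (among the integer gridlines).
(c) Matching integer coefficients to the picture gives p.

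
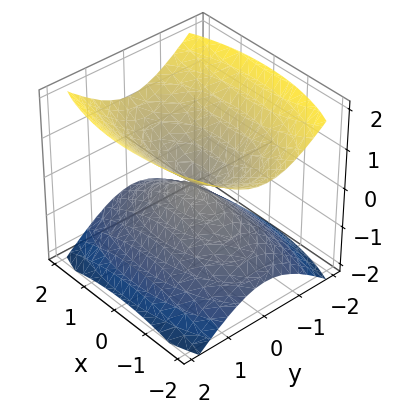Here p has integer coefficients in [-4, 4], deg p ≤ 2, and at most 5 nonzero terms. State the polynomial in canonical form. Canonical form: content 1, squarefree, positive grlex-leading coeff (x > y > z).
(a) I count 2 distinct pieces. Treating them together as one polynomial.
(b) Degree: two nappes meeting at a single point; a quadric, so deg p = 2.
(c) Symmetries: it's symmetric under y → −y, forcing even powers of y; mirror symmetry z ↦ −z ⇒ only even powers of z; mirror symmetry x ↦ −x ⇒ only even powers of x.
(d) Against the integer gridlines: one x-axis crossing is at x = 0; it crosses the y-axis at the gridline y = 0; it crosses the z-axis at the gridline z = 0.
(e) Solving for integer coefficients yields p as stated.

x^2 + 3*y^2 - 3*z^2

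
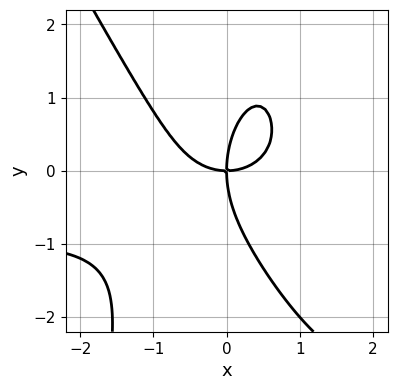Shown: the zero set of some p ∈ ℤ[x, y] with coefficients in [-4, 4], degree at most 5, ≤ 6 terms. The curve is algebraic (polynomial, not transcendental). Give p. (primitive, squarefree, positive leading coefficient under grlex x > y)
2*x^3*y + x^2*y^2 + 2*x^3 + y^3 - 3*x*y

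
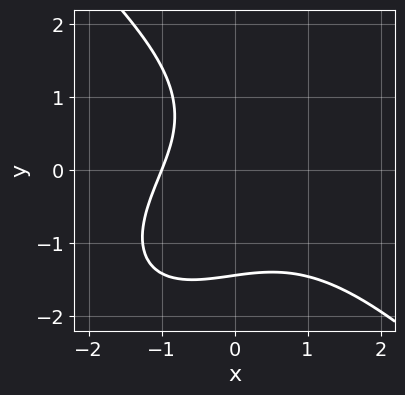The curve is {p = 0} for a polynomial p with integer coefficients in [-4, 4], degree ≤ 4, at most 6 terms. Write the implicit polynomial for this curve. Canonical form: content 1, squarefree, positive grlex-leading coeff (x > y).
1. Degree: the shape is more complex than any degree-2 curve, so deg p = 3.
2. Against the integer gridlines: one x-axis crossing is at x = -1.
3. The integer polynomial consistent with all of this is the stated p.

x^3 + y^3 + 2*x*y + 2*x + 3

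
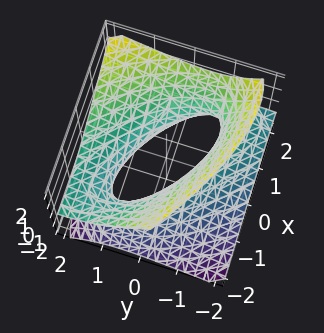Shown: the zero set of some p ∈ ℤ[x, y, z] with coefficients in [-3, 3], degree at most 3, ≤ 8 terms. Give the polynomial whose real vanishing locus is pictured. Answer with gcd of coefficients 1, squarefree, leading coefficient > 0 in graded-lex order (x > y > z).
(a) Degree: a generic line meets the surface in up to 2 points, so deg p = 2.
(b) From the visible intercepts: the y-axis gridline crossings are at y ∈ {-1, 1}; the x-axis gridline crossings are at x ∈ {-1, 1}.
(c) Solving for integer coefficients yields p as stated.

2*x^2 + 3*x*y + 2*y^2 - 3*y*z - 3*z^2 - 2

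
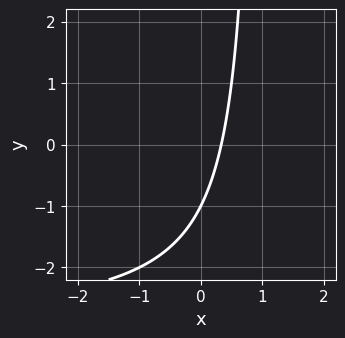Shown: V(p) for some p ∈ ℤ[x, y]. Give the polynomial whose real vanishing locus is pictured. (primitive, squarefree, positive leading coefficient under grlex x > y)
The degree is 2 — the shape is more complex than any degree-1 curve.
Against the integer gridlines: it meets the y-axis at y = -1 (among the integer gridlines).
The integer polynomial consistent with all of this is the stated p.

x*y + 3*x - y - 1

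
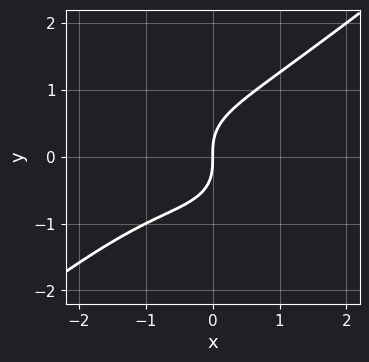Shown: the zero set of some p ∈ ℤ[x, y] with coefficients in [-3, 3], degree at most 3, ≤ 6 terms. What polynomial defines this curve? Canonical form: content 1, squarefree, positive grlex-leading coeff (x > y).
x^3 - 2*y^3 + x^2 + 2*x

First, the degree is 3 — a generic line meets the curve in up to 3 points.
Then, from the visible intercepts: it meets the x-axis at x = 0 (among the integer gridlines); one y-axis crossing is at y = 0.
Finally, matching integer coefficients to the picture gives p.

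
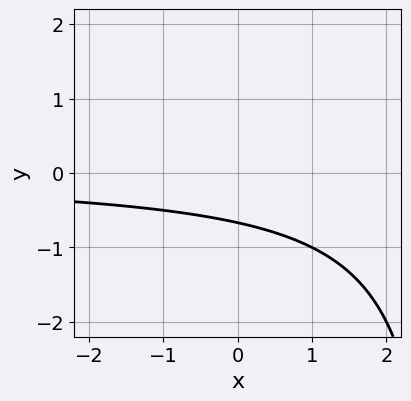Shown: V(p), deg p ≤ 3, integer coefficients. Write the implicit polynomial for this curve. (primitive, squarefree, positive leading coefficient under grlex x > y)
x*y - 3*y - 2

(a) deg p = 2. The shape is more complex than any degree-1 curve.
(b) Against the integer gridlines: it misses every integer gridline on the x-axis.
(c) These observations pin down the coefficients.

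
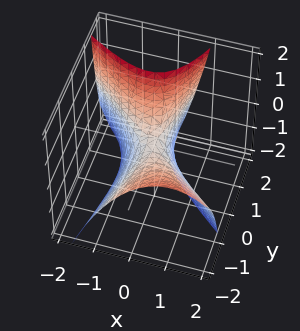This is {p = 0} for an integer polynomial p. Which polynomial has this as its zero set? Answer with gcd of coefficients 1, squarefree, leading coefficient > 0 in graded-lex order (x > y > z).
3*x^2 + 3*x*y - y^2 - 2*y*z + 2*z

(a) deg p = 2. No degree-1 surface has this shape.
(b) Observable constraints: it meets the z-axis at z = 0 (among the integer gridlines); it meets the y-axis at y = 0 (among the integer gridlines); one x-axis crossing is at x = 0.
(c) Putting this together gives p.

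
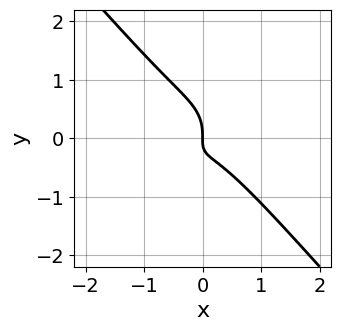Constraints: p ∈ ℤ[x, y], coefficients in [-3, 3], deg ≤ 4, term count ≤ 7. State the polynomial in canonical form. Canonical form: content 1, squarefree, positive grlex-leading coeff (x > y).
3*x^3 + 2*y^3 + x^2 + 2*x*y + x

First, deg p = 3. The shape is more complex than any degree-2 curve.
Then, from the axis intercepts and sections: it crosses the y-axis at the gridline y = 0; it crosses the x-axis at the gridline x = 0.
Finally, the integer polynomial consistent with all of this is the stated p.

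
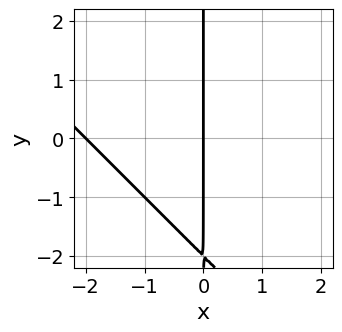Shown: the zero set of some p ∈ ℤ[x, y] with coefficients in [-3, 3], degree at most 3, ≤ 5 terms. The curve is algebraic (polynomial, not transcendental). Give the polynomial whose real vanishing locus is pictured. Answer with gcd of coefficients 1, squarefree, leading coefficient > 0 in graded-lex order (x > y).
(a) The degree is 2 — the shape is more complex than any degree-1 curve.
(b) Against the integer gridlines: the visible y-axis segment lies entirely on the curve; the x-axis gridline crossings are at x ∈ {-2, 0}.
(c) Assembling these constraints gives the stated polynomial.

x^2 + x*y + 2*x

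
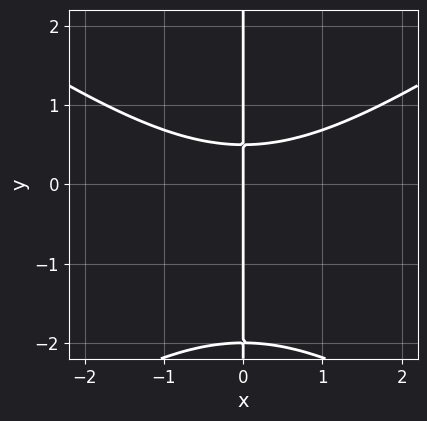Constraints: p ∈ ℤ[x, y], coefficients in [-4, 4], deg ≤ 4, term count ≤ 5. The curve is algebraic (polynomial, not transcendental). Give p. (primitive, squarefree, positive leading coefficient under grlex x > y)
1. deg p = 3. No degree-2 curve has this shape.
2. Observable constraints: the visible y-axis segment lies entirely on the curve; it crosses the x-axis at the gridline x = 0.
3. These observations pin down the coefficients.

x^3 - 2*x*y^2 - 3*x*y + 2*x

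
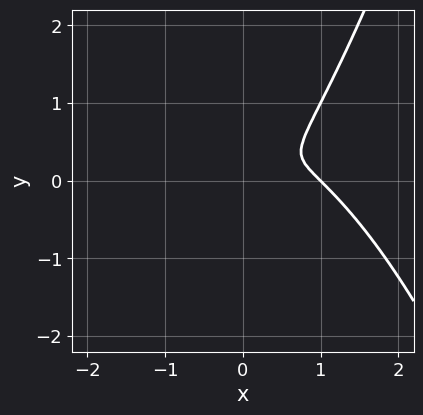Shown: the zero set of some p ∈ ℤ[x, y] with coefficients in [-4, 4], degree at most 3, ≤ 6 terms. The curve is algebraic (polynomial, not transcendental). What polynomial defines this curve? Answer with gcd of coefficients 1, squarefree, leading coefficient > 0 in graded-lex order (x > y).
(a) Degree: a generic line meets the curve in up to 3 points, so deg p = 3.
(b) Observable constraints: it crosses the x-axis at the gridline x = 1.
(c) These observations pin down the coefficients.

x^3 - x^2 + x*y - y^2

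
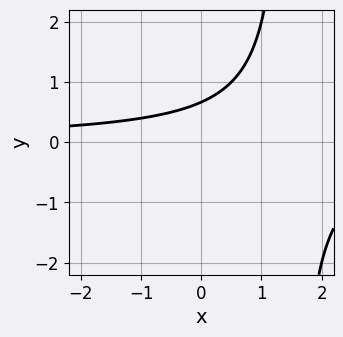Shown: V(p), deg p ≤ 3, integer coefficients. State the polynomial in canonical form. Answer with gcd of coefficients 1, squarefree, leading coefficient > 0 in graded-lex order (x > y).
2*x*y - 3*y + 2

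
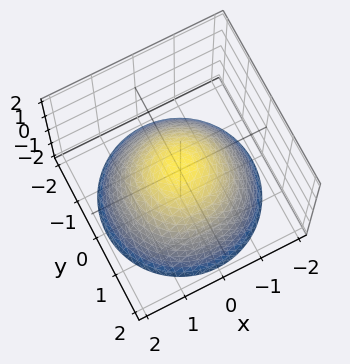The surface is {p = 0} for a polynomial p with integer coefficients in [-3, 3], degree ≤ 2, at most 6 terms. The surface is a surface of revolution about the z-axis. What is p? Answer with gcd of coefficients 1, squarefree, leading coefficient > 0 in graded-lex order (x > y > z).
First, degree: no degree-1 surface has this shape, so deg p = 2.
Next, symmetry: every cross-section ⟂ z is a circle, so x, y appear only via x² + y².
Then, from the axis intercepts and sections: a circular section at z = 0 has radius between 0 and 1.
Finally, solving for integer coefficients yields p as stated.

2*x^2 + 2*y^2 + 3*z - 1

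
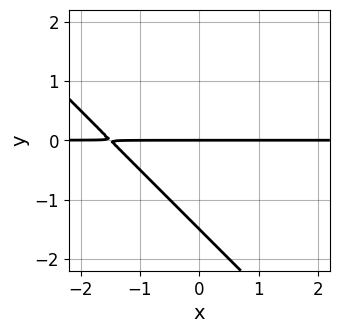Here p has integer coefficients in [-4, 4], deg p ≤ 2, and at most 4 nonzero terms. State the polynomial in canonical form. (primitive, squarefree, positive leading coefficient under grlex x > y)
1. deg p = 2.
2. Against the integer gridlines: the visible x-axis segment lies entirely on the curve; it crosses the y-axis at the gridline y = 0.
3. Together with the visible shape, these determine p as stated.

2*x*y + 2*y^2 + 3*y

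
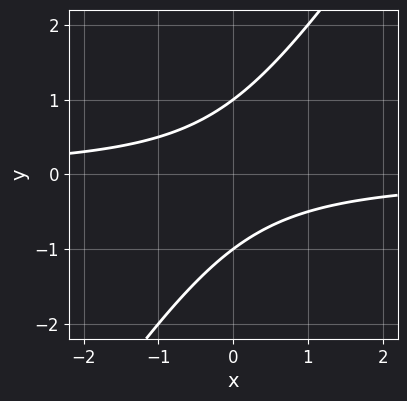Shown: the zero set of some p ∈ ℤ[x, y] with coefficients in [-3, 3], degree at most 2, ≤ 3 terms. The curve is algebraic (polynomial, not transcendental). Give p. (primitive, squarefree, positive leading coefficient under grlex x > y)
3*x*y - 2*y^2 + 2

1. deg p = 2.
2. Observable constraints: the y-axis gridline crossings are at y ∈ {-1, 1}; no x-intercept at any integer in the box.
3. Assembling these constraints gives the stated polynomial.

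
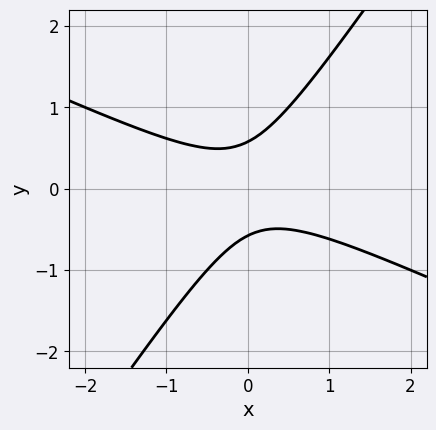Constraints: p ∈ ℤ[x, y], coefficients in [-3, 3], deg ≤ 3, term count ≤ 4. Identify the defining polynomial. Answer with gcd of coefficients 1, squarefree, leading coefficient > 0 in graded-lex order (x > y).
2*x^2 + 3*x*y - 3*y^2 + 1

deg p = 2.
Checking where it meets the axes: the curve avoids every integer x-axis point in the box.
These observations pin down the coefficients.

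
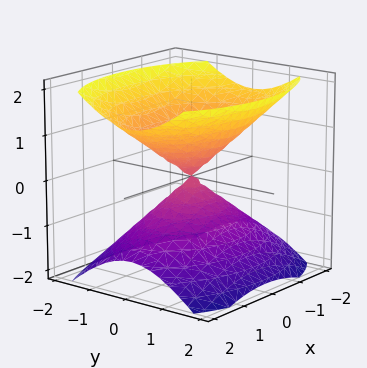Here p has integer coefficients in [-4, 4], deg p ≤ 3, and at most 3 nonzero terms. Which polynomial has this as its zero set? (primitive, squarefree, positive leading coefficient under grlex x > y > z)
x^2 + 2*y^2 - 2*z^2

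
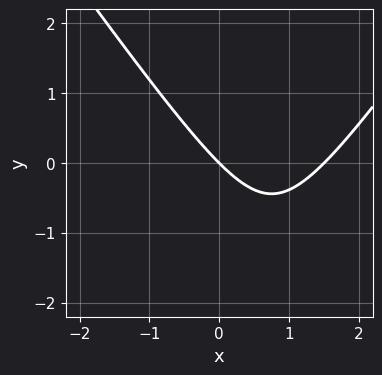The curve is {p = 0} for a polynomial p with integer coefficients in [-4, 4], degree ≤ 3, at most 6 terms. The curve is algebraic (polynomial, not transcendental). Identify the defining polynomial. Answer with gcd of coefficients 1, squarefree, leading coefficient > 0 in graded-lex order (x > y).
2*x^2 - y^2 - 3*x - 3*y

(a) The degree is 2 — a generic line meets the curve in up to 2 points.
(b) Observable constraints: it crosses the x-axis at the gridline x = 0; one y-axis crossing is at y = 0.
(c) Assembling these constraints gives the stated polynomial.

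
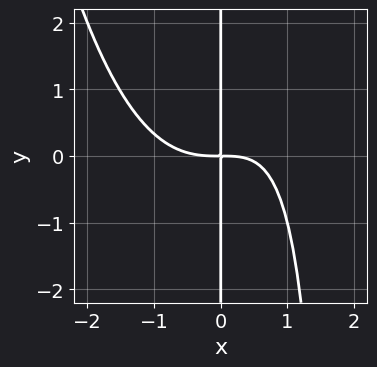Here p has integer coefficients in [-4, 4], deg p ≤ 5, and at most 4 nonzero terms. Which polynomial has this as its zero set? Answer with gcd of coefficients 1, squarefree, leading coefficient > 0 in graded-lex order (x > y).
x^4 - x^2*y + 2*x*y

(a) The degree is 4 — the shape is more complex than any degree-3 curve.
(b) Reading off the gridlines: every point of the y-axis in the box is on the curve.
(c) The integer polynomial consistent with all of this is the stated p.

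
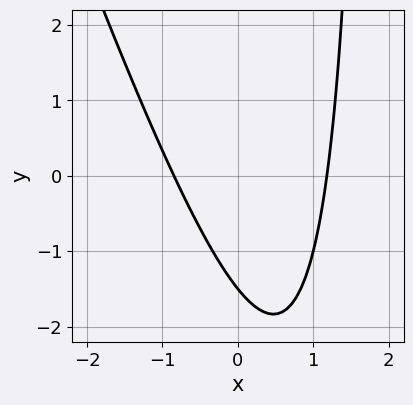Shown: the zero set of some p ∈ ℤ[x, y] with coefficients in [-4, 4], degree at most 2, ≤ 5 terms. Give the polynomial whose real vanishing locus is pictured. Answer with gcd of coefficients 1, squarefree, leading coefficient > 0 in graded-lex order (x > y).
3*x^2 + x*y - x - 2*y - 3

Degree: the shape is more complex than any degree-1 curve, so deg p = 2.
The integer polynomial consistent with all of this is the stated p.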